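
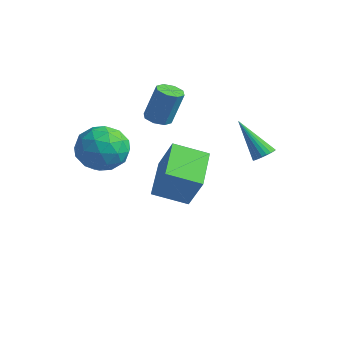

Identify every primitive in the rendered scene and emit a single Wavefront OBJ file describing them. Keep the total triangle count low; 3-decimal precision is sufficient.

v 1.624 1.113 2.358
v 2.022 0.88 2.62
v 0.416 0.807 3.922
v 2.046 1.077 2.677
v 2.006 1.28 2.686
v 1.908 1.457 2.644
v 1.766 1.582 2.559
v 1.603 1.635 2.444
v 1.443 1.609 2.315
v 1.311 1.507 2.193
v 1.227 1.345 2.096
v 1.203 1.148 2.039
v 1.243 0.945 2.03
v 1.341 0.768 2.072
v 1.482 0.643 2.157
v 1.645 0.59 2.272
v 1.805 0.616 2.401
v 1.937 0.718 2.523
v -4.078 -1.991 2.282
v -3.301 -2.123 1.351
v -3.739 -3.857 2.829
v -2.962 -3.989 1.898
v -2.674 -3.263 2.835
v -2.883 -2.11 2.497
v -4.157 -3.87 1.683
v -4.366 -2.717 1.345
v -3.349 -3.284 0.981
v -2.433 -2.909 1.693
v -4.607 -3.071 2.487
v -3.691 -2.696 3.199
v -3.719 -1.893 1.769
v -3.321 -4.087 2.411
v -3.152 -3.66 2.962
v -2.695 -3.738 2.415
v -3.474 -1.886 2.442
v -3.017 -1.963 1.895
v -2.648 -2.633 2.767
v -4.023 -4.017 2.285
v -3.566 -4.094 1.738
v -4.345 -2.242 1.765
v -3.888 -2.32 1.218
v -4.392 -3.347 1.413
v -3.291 -2.653 1.004
v -3.092 -3.75 1.325
v -3.794 -3.68 1.199
v -3.917 -3.002 1
v -2.752 -2.433 1.423
v -2.553 -3.53 1.744
v -2.384 -3.103 2.295
v -2.507 -2.425 2.096
v -2.781 -3.115 1.205
v -4.487 -2.45 2.436
v -4.288 -3.547 2.757
v -4.533 -3.555 2.084
v -4.656 -2.877 1.885
v -3.948 -2.23 2.855
v -3.749 -3.327 3.176
v -3.123 -2.978 3.18
v -3.246 -2.3 2.981
v -4.259 -2.865 2.975
v -3.388 -0.545 -1.483
v -2.515 -0.516 0.102
v -4.714 1.009 -0.782
v -3.842 1.038 0.803
v -2.338 0.622 -2.083
v -1.466 0.651 -0.498
v -3.665 2.176 -1.382
v -2.792 2.205 0.203
v -3.826 0.208 2.602
v -3.221 0.065 2.5
v -2.85 0.448 4.156
v -3.454 0.592 4.258
v -3.317 0.529 2.414
v -2.946 0.913 4.07
v -3.711 0.806 2.438
v -3.34 1.189 4.094
v -4.173 0.732 2.558
v -3.802 1.116 4.214
v -4.43 0.352 2.704
v -4.059 0.735 4.36
v -4.334 -0.113 2.79
v -3.963 0.271 4.446
v -3.94 -0.389 2.766
v -3.569 -0.006 4.422
v -3.478 -0.316 2.646
v -3.107 0.068 4.302
f 2 1 4
f 2 4 3
f 4 1 5
f 4 5 3
f 5 1 6
f 5 6 3
f 6 1 7
f 6 7 3
f 7 1 8
f 7 8 3
f 8 1 9
f 8 9 3
f 9 1 10
f 9 10 3
f 10 1 11
f 10 11 3
f 11 1 12
f 11 12 3
f 12 1 13
f 12 13 3
f 13 1 14
f 13 14 3
f 14 1 15
f 14 15 3
f 15 1 16
f 15 16 3
f 16 1 17
f 16 17 3
f 17 1 18
f 17 18 3
f 18 1 2
f 18 2 3
f 19 56 35
f 56 30 59
f 35 59 24
f 56 59 35
f 19 35 31
f 35 24 36
f 31 36 20
f 35 36 31
f 19 31 40
f 31 20 41
f 40 41 26
f 31 41 40
f 19 40 52
f 40 26 55
f 52 55 29
f 40 55 52
f 19 52 56
f 52 29 60
f 56 60 30
f 52 60 56
f 20 36 47
f 36 24 50
f 47 50 28
f 36 50 47
f 24 59 37
f 59 30 58
f 37 58 23
f 59 58 37
f 30 60 57
f 60 29 53
f 57 53 21
f 60 53 57
f 29 55 54
f 55 26 42
f 54 42 25
f 55 42 54
f 26 41 46
f 41 20 43
f 46 43 27
f 41 43 46
f 22 48 34
f 48 28 49
f 34 49 23
f 48 49 34
f 22 34 32
f 34 23 33
f 32 33 21
f 34 33 32
f 22 32 39
f 32 21 38
f 39 38 25
f 32 38 39
f 22 39 44
f 39 25 45
f 44 45 27
f 39 45 44
f 22 44 48
f 44 27 51
f 48 51 28
f 44 51 48
f 23 49 37
f 49 28 50
f 37 50 24
f 49 50 37
f 21 33 57
f 33 23 58
f 57 58 30
f 33 58 57
f 25 38 54
f 38 21 53
f 54 53 29
f 38 53 54
f 27 45 46
f 45 25 42
f 46 42 26
f 45 42 46
f 28 51 47
f 51 27 43
f 47 43 20
f 51 43 47
f 62 64 61
f 65 62 61
f 61 64 63
f 63 65 61
f 62 68 64
f 66 62 65
f 66 68 62
f 64 68 63
f 67 65 63
f 63 68 67
f 67 66 65
f 68 66 67
f 70 69 73
f 70 73 71
f 71 73 74
f 71 74 72
f 73 69 75
f 73 75 74
f 74 75 76
f 74 76 72
f 75 69 77
f 75 77 76
f 76 77 78
f 76 78 72
f 77 69 79
f 77 79 78
f 78 79 80
f 78 80 72
f 79 69 81
f 79 81 80
f 80 81 82
f 80 82 72
f 81 69 83
f 81 83 82
f 82 83 84
f 82 84 72
f 83 69 85
f 83 85 84
f 84 85 86
f 84 86 72
f 85 69 70
f 85 70 86
f 86 70 71
f 86 71 72



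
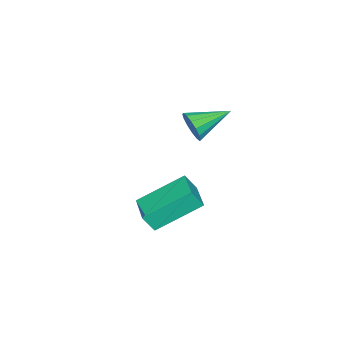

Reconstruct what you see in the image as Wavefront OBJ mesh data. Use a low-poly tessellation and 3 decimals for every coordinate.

v 2.563 -4.968 -4.548
v 1.35 -3.545 -3.39
v 3.678 -4.059 -4.497
v 2.465 -2.636 -3.339
v 2.835 -5.344 -3.801
v 1.622 -3.921 -2.643
v 3.95 -4.435 -3.75
v 2.737 -3.012 -2.592
v 2.67 -3.065 0.981
v 3.039 -2.886 1.56
v 1.45 -2.095 1.459
v 3.136 -2.639 1.306
v 3.108 -2.507 0.964
v 2.962 -2.524 0.627
v 2.738 -2.686 0.385
v 2.496 -2.949 0.302
v 2.3 -3.244 0.402
v 2.203 -3.491 0.656
v 2.232 -3.624 0.998
v 2.377 -3.607 1.335
v 2.601 -3.445 1.577
v 2.844 -3.181 1.66
f 2 4 1
f 5 2 1
f 1 4 3
f 3 5 1
f 2 8 4
f 6 2 5
f 6 8 2
f 4 8 3
f 7 5 3
f 3 8 7
f 7 6 5
f 8 6 7
f 10 9 12
f 10 12 11
f 12 9 13
f 12 13 11
f 13 9 14
f 13 14 11
f 14 9 15
f 14 15 11
f 15 9 16
f 15 16 11
f 16 9 17
f 16 17 11
f 17 9 18
f 17 18 11
f 18 9 19
f 18 19 11
f 19 9 20
f 19 20 11
f 20 9 21
f 20 21 11
f 21 9 22
f 21 22 11
f 22 9 10
f 22 10 11



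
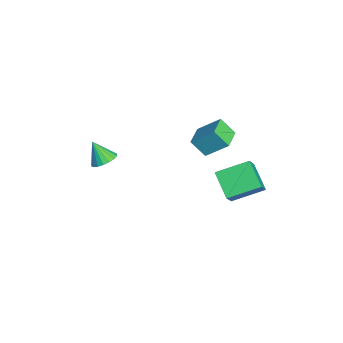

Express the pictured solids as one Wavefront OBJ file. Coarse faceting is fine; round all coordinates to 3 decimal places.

v -3.355 -3.212 -3.868
v -2.923 -2.689 -3.408
v -3.905 -3.828 -2.652
v -3.237 -2.511 -3.46
v -3.575 -2.472 -3.592
v -3.869 -2.579 -3.78
v -4.062 -2.812 -3.984
v -4.114 -3.124 -4.166
v -4.016 -3.453 -4.289
v -3.788 -3.735 -4.328
v -3.473 -3.913 -4.277
v -3.136 -3.952 -4.144
v -2.841 -3.845 -3.957
v -2.649 -3.612 -3.752
v -2.596 -3.3 -3.57
v -2.694 -2.971 -3.447
v 2.369 2.527 -0.323
v 2.218 4.347 0.332
v 3.707 2.979 -1.269
v 3.556 4.799 -0.615
v 3.544 2.101 1.135
v 3.393 3.921 1.789
v 4.882 2.553 0.188
v 4.731 4.373 0.843
v -3.587 2.867 -3.118
v -3.976 2.084 -2.156
v -3.156 4.109 -1.932
v -3.545 3.325 -0.97
v -2.295 2.335 -3.03
v -2.684 1.551 -2.068
v -1.864 3.576 -1.844
v -2.253 2.793 -0.882
f 2 1 4
f 2 4 3
f 4 1 5
f 4 5 3
f 5 1 6
f 5 6 3
f 6 1 7
f 6 7 3
f 7 1 8
f 7 8 3
f 8 1 9
f 8 9 3
f 9 1 10
f 9 10 3
f 10 1 11
f 10 11 3
f 11 1 12
f 11 12 3
f 12 1 13
f 12 13 3
f 13 1 14
f 13 14 3
f 14 1 15
f 14 15 3
f 15 1 16
f 15 16 3
f 16 1 2
f 16 2 3
f 18 20 17
f 21 18 17
f 17 20 19
f 19 21 17
f 18 24 20
f 22 18 21
f 22 24 18
f 20 24 19
f 23 21 19
f 19 24 23
f 23 22 21
f 24 22 23
f 26 28 25
f 29 26 25
f 25 28 27
f 27 29 25
f 26 32 28
f 30 26 29
f 30 32 26
f 28 32 27
f 31 29 27
f 27 32 31
f 31 30 29
f 32 30 31



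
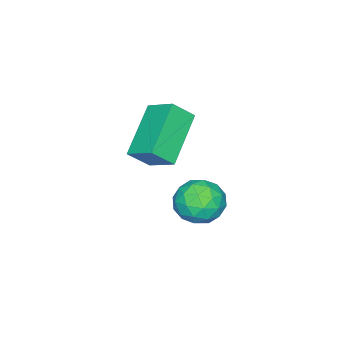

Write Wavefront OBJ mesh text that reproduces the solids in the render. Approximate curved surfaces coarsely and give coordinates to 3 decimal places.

v -2.409 -0.03 -0.083
v -1.73 -0.52 0.165
v -3.29 -1.08 0.255
v -2.611 -1.57 0.503
v -2.837 -0.868 0.97
v -2.292 -0.219 0.761
v -2.728 -1.381 -0.341
v -2.183 -0.732 -0.55
v -1.927 -1.355 0.005
v -1.995 -1.038 0.816
v -3.025 -0.562 -0.396
v -3.093 -0.245 0.415
v -1.992 -0.183 0.012
v -3.028 -1.417 0.408
v -3.161 -1.005 0.683
v -2.762 -1.293 0.829
v -2.322 -0.006 0.362
v -1.924 -0.294 0.508
v -2.574 -0.499 0.981
v -3.096 -1.306 -0.088
v -2.698 -1.594 0.058
v -2.258 -0.307 -0.409
v -1.859 -0.595 -0.263
v -2.446 -1.101 -0.561
v -1.709 -0.961 0.063
v -2.227 -1.579 0.262
v -2.296 -1.467 -0.234
v -1.975 -1.086 -0.357
v -1.749 -0.775 0.54
v -2.267 -1.392 0.738
v -2.399 -0.98 1.013
v -2.079 -0.598 0.89
v -1.865 -1.266 0.446
v -2.753 -0.208 -0.318
v -3.271 -0.825 -0.12
v -2.941 -1.002 -0.47
v -2.621 -0.62 -0.593
v -2.793 -0.021 0.158
v -3.311 -0.639 0.357
v -3.045 -0.514 0.777
v -2.724 -0.133 0.654
v -3.155 -0.334 -0.026
v -3.06 -2.206 3.184
v -2.542 -2.663 3.836
v -2.896 -1.225 3.74
v -2.378 -1.682 4.392
v -1.442 -1.878 2.128
v -0.924 -2.335 2.78
v -1.278 -0.897 2.684
v -0.76 -1.354 3.336
f 1 38 17
f 38 12 41
f 17 41 6
f 38 41 17
f 1 17 13
f 17 6 18
f 13 18 2
f 17 18 13
f 1 13 22
f 13 2 23
f 22 23 8
f 13 23 22
f 1 22 34
f 22 8 37
f 34 37 11
f 22 37 34
f 1 34 38
f 34 11 42
f 38 42 12
f 34 42 38
f 2 18 29
f 18 6 32
f 29 32 10
f 18 32 29
f 6 41 19
f 41 12 40
f 19 40 5
f 41 40 19
f 12 42 39
f 42 11 35
f 39 35 3
f 42 35 39
f 11 37 36
f 37 8 24
f 36 24 7
f 37 24 36
f 8 23 28
f 23 2 25
f 28 25 9
f 23 25 28
f 4 30 16
f 30 10 31
f 16 31 5
f 30 31 16
f 4 16 14
f 16 5 15
f 14 15 3
f 16 15 14
f 4 14 21
f 14 3 20
f 21 20 7
f 14 20 21
f 4 21 26
f 21 7 27
f 26 27 9
f 21 27 26
f 4 26 30
f 26 9 33
f 30 33 10
f 26 33 30
f 5 31 19
f 31 10 32
f 19 32 6
f 31 32 19
f 3 15 39
f 15 5 40
f 39 40 12
f 15 40 39
f 7 20 36
f 20 3 35
f 36 35 11
f 20 35 36
f 9 27 28
f 27 7 24
f 28 24 8
f 27 24 28
f 10 33 29
f 33 9 25
f 29 25 2
f 33 25 29
f 44 46 43
f 47 44 43
f 43 46 45
f 45 47 43
f 44 50 46
f 48 44 47
f 48 50 44
f 46 50 45
f 49 47 45
f 45 50 49
f 49 48 47
f 50 48 49



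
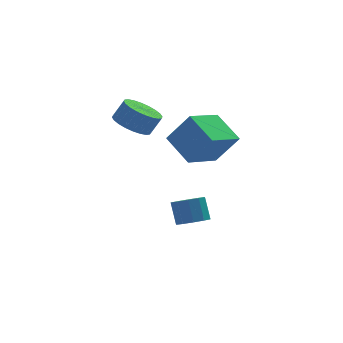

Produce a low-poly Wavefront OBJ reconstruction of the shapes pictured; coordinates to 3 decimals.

v -1.725 -1.977 1.44
v -2.393 -0.415 2.29
v -0.083 -0.859 0.673
v -0.75 0.704 1.524
v -0.69 -2.404 3.036
v -1.357 -0.841 3.887
v 0.953 -1.285 2.27
v 0.285 0.277 3.12
v -1.157 -0.78 -3.557
v -0.516 -0.255 -3.855
v -0.603 0.484 -2.741
v -1.243 -0.04 -2.443
v -0.992 -0.054 -4.026
v -1.078 0.686 -2.912
v -1.53 -0.13 -4.018
v -1.617 0.61 -2.904
v -1.926 -0.454 -3.833
v -2.012 0.286 -2.719
v -2.028 -0.902 -3.543
v -2.115 -0.163 -2.429
v -1.797 -1.304 -3.259
v -1.884 -0.565 -2.145
v -1.322 -1.506 -3.088
v -1.408 -0.766 -1.974
v -0.783 -1.43 -3.096
v -0.87 -0.69 -1.982
v -0.388 -1.106 -3.281
v -0.474 -0.366 -2.167
v -0.285 -0.657 -3.571
v -0.372 0.082 -2.457
v -3.71 1.215 2.461
v -2.827 1.404 1.906
v -2.227 1.474 2.884
v -3.11 1.285 3.439
v -2.969 1.788 1.965
v -2.369 1.858 2.944
v -3.223 2.085 2.1
v -2.623 2.155 3.079
v -3.552 2.249 2.29
v -2.952 2.319 3.269
v -3.905 2.256 2.506
v -3.305 2.326 3.484
v -4.228 2.105 2.715
v -3.628 2.174 3.693
v -4.472 1.817 2.885
v -3.872 1.887 3.864
v -4.6 1.439 2.991
v -4 1.508 3.969
v -4.593 1.026 3.016
v -3.993 1.096 3.994
v -4.451 0.642 2.956
v -3.851 0.712 3.935
v -4.197 0.345 2.821
v -3.597 0.415 3.8
v -3.868 0.181 2.631
v -3.268 0.251 3.61
v -3.515 0.174 2.416
v -2.915 0.244 3.394
v -3.192 0.326 2.207
v -2.592 0.395 3.185
v -2.948 0.613 2.036
v -2.348 0.683 3.015
v -2.82 0.992 1.931
v -2.22 1.061 2.909
f 2 4 1
f 5 2 1
f 1 4 3
f 3 5 1
f 2 8 4
f 6 2 5
f 6 8 2
f 4 8 3
f 7 5 3
f 3 8 7
f 7 6 5
f 8 6 7
f 10 9 13
f 10 13 11
f 11 13 14
f 11 14 12
f 13 9 15
f 13 15 14
f 14 15 16
f 14 16 12
f 15 9 17
f 15 17 16
f 16 17 18
f 16 18 12
f 17 9 19
f 17 19 18
f 18 19 20
f 18 20 12
f 19 9 21
f 19 21 20
f 20 21 22
f 20 22 12
f 21 9 23
f 21 23 22
f 22 23 24
f 22 24 12
f 23 9 25
f 23 25 24
f 24 25 26
f 24 26 12
f 25 9 27
f 25 27 26
f 26 27 28
f 26 28 12
f 27 9 29
f 27 29 28
f 28 29 30
f 28 30 12
f 29 9 10
f 29 10 30
f 30 10 11
f 30 11 12
f 32 31 35
f 32 35 33
f 33 35 36
f 33 36 34
f 35 31 37
f 35 37 36
f 36 37 38
f 36 38 34
f 37 31 39
f 37 39 38
f 38 39 40
f 38 40 34
f 39 31 41
f 39 41 40
f 40 41 42
f 40 42 34
f 41 31 43
f 41 43 42
f 42 43 44
f 42 44 34
f 43 31 45
f 43 45 44
f 44 45 46
f 44 46 34
f 45 31 47
f 45 47 46
f 46 47 48
f 46 48 34
f 47 31 49
f 47 49 48
f 48 49 50
f 48 50 34
f 49 31 51
f 49 51 50
f 50 51 52
f 50 52 34
f 51 31 53
f 51 53 52
f 52 53 54
f 52 54 34
f 53 31 55
f 53 55 54
f 54 55 56
f 54 56 34
f 55 31 57
f 55 57 56
f 56 57 58
f 56 58 34
f 57 31 59
f 57 59 58
f 58 59 60
f 58 60 34
f 59 31 61
f 59 61 60
f 60 61 62
f 60 62 34
f 61 31 63
f 61 63 62
f 62 63 64
f 62 64 34
f 63 31 32
f 63 32 64
f 64 32 33
f 64 33 34



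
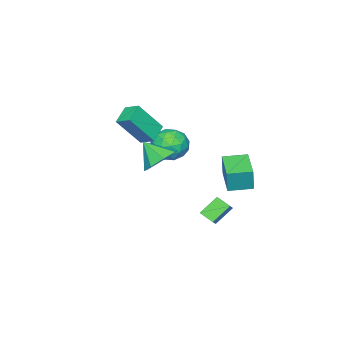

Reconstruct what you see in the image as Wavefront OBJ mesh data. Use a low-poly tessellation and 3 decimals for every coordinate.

v -1.966 -2.157 -0.121
v -1.503 -2.715 0.766
v -3.577 -3.025 0.174
v -3.114 -3.583 1.061
v -3.303 -2.455 1.129
v -2.307 -1.918 0.947
v -2.773 -3.822 -0.007
v -1.777 -3.285 -0.189
v -2.002 -3.744 0.837
v -2.329 -2.899 1.539
v -2.751 -2.841 -0.599
v -3.078 -1.996 0.103
v -1.593 -2.359 0.297
v -3.487 -3.381 0.643
v -3.598 -2.717 0.683
v -3.326 -3.045 1.205
v -2.065 -1.891 0.403
v -1.793 -2.219 0.924
v -2.851 -2.066 1.137
v -3.287 -3.521 0.016
v -3.015 -3.849 0.537
v -1.754 -2.695 -0.265
v -1.482 -3.023 0.257
v -2.229 -3.674 -0.197
v -1.614 -3.292 0.86
v -2.561 -3.803 1.033
v -2.361 -3.943 0.406
v -1.775 -3.628 0.299
v -1.806 -2.796 1.273
v -2.754 -3.306 1.446
v -2.864 -2.643 1.486
v -2.279 -2.327 1.378
v -2.1 -3.4 1.314
v -2.326 -2.434 -0.506
v -3.274 -2.944 -0.333
v -2.801 -3.413 -0.438
v -2.216 -3.097 -0.546
v -2.519 -1.937 -0.093
v -3.466 -2.448 0.08
v -3.305 -2.112 0.641
v -2.719 -1.797 0.534
v -2.98 -2.34 -0.374
v 2.895 0.578 2.972
v 3.967 0.728 3.105
v 2.925 -0.538 3.988
v 3.512 1.192 3.628
v 2.696 1.297 3.766
v 1.997 0.98 3.439
v 1.824 0.428 2.838
v 2.279 -0.036 2.315
v 3.095 -0.141 2.177
v 3.794 0.176 2.504
v -4.89 0.737 -1.494
v -4.668 0.813 -0.043
v -3.526 1.988 -1.767
v -3.305 2.064 -0.316
v -3.935 -0.324 -1.584
v -3.714 -0.248 -0.133
v -2.572 0.927 -1.857
v -2.35 1.003 -0.406
v -2.651 1.232 -3.136
v -2.649 0.394 -2.733
v -1.927 1.539 -2.502
v -1.925 0.7 -2.099
v -1.675 0.8 -4.041
v -1.673 -0.039 -3.638
v -0.951 1.106 -3.407
v -0.949 0.268 -3.004
v -0.651 -2.822 2.622
v -0.641 -1.929 3.047
v 0.442 -2.59 2.108
v 0.452 -1.696 2.533
v 0.348 -3.664 4.367
v 0.358 -2.77 4.792
v 1.441 -3.431 3.853
v 1.451 -2.538 4.278
f 1 38 17
f 38 12 41
f 17 41 6
f 38 41 17
f 1 17 13
f 17 6 18
f 13 18 2
f 17 18 13
f 1 13 22
f 13 2 23
f 22 23 8
f 13 23 22
f 1 22 34
f 22 8 37
f 34 37 11
f 22 37 34
f 1 34 38
f 34 11 42
f 38 42 12
f 34 42 38
f 2 18 29
f 18 6 32
f 29 32 10
f 18 32 29
f 6 41 19
f 41 12 40
f 19 40 5
f 41 40 19
f 12 42 39
f 42 11 35
f 39 35 3
f 42 35 39
f 11 37 36
f 37 8 24
f 36 24 7
f 37 24 36
f 8 23 28
f 23 2 25
f 28 25 9
f 23 25 28
f 4 30 16
f 30 10 31
f 16 31 5
f 30 31 16
f 4 16 14
f 16 5 15
f 14 15 3
f 16 15 14
f 4 14 21
f 14 3 20
f 21 20 7
f 14 20 21
f 4 21 26
f 21 7 27
f 26 27 9
f 21 27 26
f 4 26 30
f 26 9 33
f 30 33 10
f 26 33 30
f 5 31 19
f 31 10 32
f 19 32 6
f 31 32 19
f 3 15 39
f 15 5 40
f 39 40 12
f 15 40 39
f 7 20 36
f 20 3 35
f 36 35 11
f 20 35 36
f 9 27 28
f 27 7 24
f 28 24 8
f 27 24 28
f 10 33 29
f 33 9 25
f 29 25 2
f 33 25 29
f 44 43 46
f 44 46 45
f 46 43 47
f 46 47 45
f 47 43 48
f 47 48 45
f 48 43 49
f 48 49 45
f 49 43 50
f 49 50 45
f 50 43 51
f 50 51 45
f 51 43 52
f 51 52 45
f 52 43 44
f 52 44 45
f 54 56 53
f 57 54 53
f 53 56 55
f 55 57 53
f 54 60 56
f 58 54 57
f 58 60 54
f 56 60 55
f 59 57 55
f 55 60 59
f 59 58 57
f 60 58 59
f 62 64 61
f 65 62 61
f 61 64 63
f 63 65 61
f 62 68 64
f 66 62 65
f 66 68 62
f 64 68 63
f 67 65 63
f 63 68 67
f 67 66 65
f 68 66 67
f 70 72 69
f 73 70 69
f 69 72 71
f 71 73 69
f 70 76 72
f 74 70 73
f 74 76 70
f 72 76 71
f 75 73 71
f 71 76 75
f 75 74 73
f 76 74 75



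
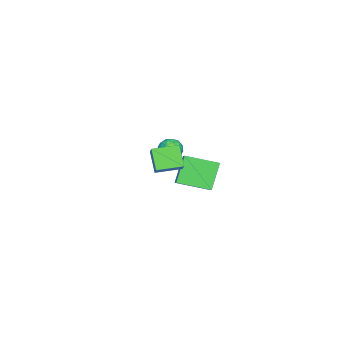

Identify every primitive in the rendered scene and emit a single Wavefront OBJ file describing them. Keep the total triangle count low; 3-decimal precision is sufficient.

v -3.093 2.904 0.688
v -2.625 2.795 1.287
v -3.075 1.685 0.453
v -2.607 1.576 1.052
v -3.337 1.785 1.168
v -3.347 2.538 1.313
v -2.353 1.942 0.427
v -2.363 2.695 0.572
v -2.167 2.201 1.125
v -2.775 2.104 1.583
v -2.925 2.376 0.157
v -3.533 2.279 0.615
v -2.86 2.957 1.008
v -2.84 1.523 0.732
v -3.268 1.646 0.8
v -2.993 1.582 1.152
v -3.285 2.806 1.024
v -3.01 2.742 1.376
v -3.428 2.148 1.306
v -2.69 1.738 0.364
v -2.415 1.674 0.716
v -2.707 2.898 0.588
v -2.432 2.834 0.94
v -2.272 2.332 0.434
v -2.316 2.543 1.265
v -2.306 1.827 1.127
v -2.156 2.042 0.759
v -2.163 2.484 0.845
v -2.674 2.486 1.534
v -2.663 1.77 1.396
v -3.092 1.892 1.464
v -3.098 2.335 1.55
v -2.405 2.137 1.439
v -3.037 2.71 0.344
v -3.026 1.994 0.206
v -2.602 2.145 0.19
v -2.608 2.588 0.276
v -3.394 2.653 0.613
v -3.384 1.937 0.475
v -3.537 1.996 0.895
v -3.544 2.438 0.981
v -3.295 2.343 0.301
v 3.039 3.415 2.805
v 2.277 2.882 3.865
v 2.324 4.703 2.938
v 1.561 4.171 3.998
v 3.859 3.789 3.582
v 3.096 3.257 4.642
v 3.143 5.078 3.715
v 2.381 4.545 4.775
v -4.831 2.309 -0.905
v -3.728 2.787 -0.112
v -5.313 4.239 -1.398
v -4.211 4.717 -0.605
v -3.669 2.203 -2.455
v -2.567 2.681 -1.662
v -4.152 4.133 -2.948
v -3.049 4.611 -2.155
f 1 38 17
f 38 12 41
f 17 41 6
f 38 41 17
f 1 17 13
f 17 6 18
f 13 18 2
f 17 18 13
f 1 13 22
f 13 2 23
f 22 23 8
f 13 23 22
f 1 22 34
f 22 8 37
f 34 37 11
f 22 37 34
f 1 34 38
f 34 11 42
f 38 42 12
f 34 42 38
f 2 18 29
f 18 6 32
f 29 32 10
f 18 32 29
f 6 41 19
f 41 12 40
f 19 40 5
f 41 40 19
f 12 42 39
f 42 11 35
f 39 35 3
f 42 35 39
f 11 37 36
f 37 8 24
f 36 24 7
f 37 24 36
f 8 23 28
f 23 2 25
f 28 25 9
f 23 25 28
f 4 30 16
f 30 10 31
f 16 31 5
f 30 31 16
f 4 16 14
f 16 5 15
f 14 15 3
f 16 15 14
f 4 14 21
f 14 3 20
f 21 20 7
f 14 20 21
f 4 21 26
f 21 7 27
f 26 27 9
f 21 27 26
f 4 26 30
f 26 9 33
f 30 33 10
f 26 33 30
f 5 31 19
f 31 10 32
f 19 32 6
f 31 32 19
f 3 15 39
f 15 5 40
f 39 40 12
f 15 40 39
f 7 20 36
f 20 3 35
f 36 35 11
f 20 35 36
f 9 27 28
f 27 7 24
f 28 24 8
f 27 24 28
f 10 33 29
f 33 9 25
f 29 25 2
f 33 25 29
f 44 46 43
f 47 44 43
f 43 46 45
f 45 47 43
f 44 50 46
f 48 44 47
f 48 50 44
f 46 50 45
f 49 47 45
f 45 50 49
f 49 48 47
f 50 48 49
f 52 54 51
f 55 52 51
f 51 54 53
f 53 55 51
f 52 58 54
f 56 52 55
f 56 58 52
f 54 58 53
f 57 55 53
f 53 58 57
f 57 56 55
f 58 56 57



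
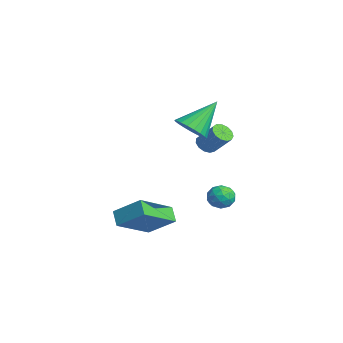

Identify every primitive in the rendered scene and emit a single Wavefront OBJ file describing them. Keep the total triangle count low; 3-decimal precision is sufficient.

v 3.383 -3.524 -3.488
v 4.17 -2.546 -2.596
v 2.535 -1.925 -4.493
v 3.323 -0.947 -3.602
v 4.017 -3.533 -4.038
v 4.805 -2.555 -3.147
v 3.17 -1.934 -5.044
v 3.957 -0.956 -4.152
v 3.221 1.143 -3.369
v 3.615 1.661 -3.247
v 3.905 0.499 -2.853
v 4.299 1.017 -2.731
v 3.71 0.972 -2.431
v 3.288 1.37 -2.75
v 4.232 0.79 -3.35
v 3.81 1.188 -3.669
v 4.241 1.443 -3.235
v 3.918 1.555 -2.667
v 3.602 0.605 -3.433
v 3.279 0.717 -2.865
v 3.358 1.459 -3.353
v 4.162 0.701 -2.747
v 3.816 0.675 -2.571
v 4.048 0.979 -2.499
v 3.165 1.287 -3.062
v 3.397 1.592 -2.99
v 3.453 1.186 -2.51
v 4.123 0.568 -3.11
v 4.355 0.873 -3.038
v 3.472 1.181 -3.601
v 3.704 1.485 -3.529
v 4.067 0.974 -3.59
v 3.958 1.635 -3.274
v 4.36 1.256 -2.971
v 4.32 1.123 -3.335
v 4.072 1.357 -3.522
v 3.768 1.7 -2.941
v 4.17 1.322 -2.637
v 3.824 1.295 -2.461
v 3.575 1.529 -2.649
v 4.136 1.572 -2.933
v 3.35 0.838 -3.463
v 3.752 0.46 -3.159
v 3.945 0.631 -3.451
v 3.696 0.865 -3.639
v 3.16 0.904 -3.129
v 3.562 0.525 -2.826
v 3.448 0.803 -2.578
v 3.2 1.037 -2.765
v 3.384 0.588 -3.167
v -0.65 1.037 -0.792
v 0.218 1.222 -0.722
v -1.05 2.383 0.632
v 0.109 1.462 -0.981
v -0.132 1.63 -1.207
v -0.462 1.694 -1.361
v -0.825 1.645 -1.417
v -1.157 1.491 -1.364
v -1.402 1.258 -1.213
v -1.516 0.987 -0.989
v -1.481 0.724 -0.73
v -1.302 0.516 -0.482
v -1.01 0.397 -0.288
v -0.656 0.389 -0.181
v -0.301 0.493 -0.179
v -0.006 0.691 -0.283
v 0.178 0.949 -0.475
v -1.981 2.162 -2.36
v -1.718 2.485 -2.748
v -0.956 3.042 -1.769
v -1.219 2.718 -1.38
v -1.972 2.654 -2.647
v -1.21 3.211 -1.667
v -2.229 2.666 -2.454
v -1.467 3.223 -1.475
v -2.407 2.518 -2.231
v -1.645 3.075 -1.252
v -2.45 2.257 -2.049
v -1.688 2.814 -1.07
v -2.344 1.966 -1.966
v -1.582 2.522 -0.987
v -2.123 1.736 -2.008
v -1.361 2.293 -1.028
v -1.857 1.642 -2.161
v -1.095 2.199 -1.182
v -1.63 1.713 -2.377
v -0.868 2.269 -1.398
v -1.515 1.926 -2.588
v -0.753 2.483 -1.609
v -1.548 2.214 -2.726
v -0.786 2.771 -1.747
f 2 4 1
f 5 2 1
f 1 4 3
f 3 5 1
f 2 8 4
f 6 2 5
f 6 8 2
f 4 8 3
f 7 5 3
f 3 8 7
f 7 6 5
f 8 6 7
f 9 46 25
f 46 20 49
f 25 49 14
f 46 49 25
f 9 25 21
f 25 14 26
f 21 26 10
f 25 26 21
f 9 21 30
f 21 10 31
f 30 31 16
f 21 31 30
f 9 30 42
f 30 16 45
f 42 45 19
f 30 45 42
f 9 42 46
f 42 19 50
f 46 50 20
f 42 50 46
f 10 26 37
f 26 14 40
f 37 40 18
f 26 40 37
f 14 49 27
f 49 20 48
f 27 48 13
f 49 48 27
f 20 50 47
f 50 19 43
f 47 43 11
f 50 43 47
f 19 45 44
f 45 16 32
f 44 32 15
f 45 32 44
f 16 31 36
f 31 10 33
f 36 33 17
f 31 33 36
f 12 38 24
f 38 18 39
f 24 39 13
f 38 39 24
f 12 24 22
f 24 13 23
f 22 23 11
f 24 23 22
f 12 22 29
f 22 11 28
f 29 28 15
f 22 28 29
f 12 29 34
f 29 15 35
f 34 35 17
f 29 35 34
f 12 34 38
f 34 17 41
f 38 41 18
f 34 41 38
f 13 39 27
f 39 18 40
f 27 40 14
f 39 40 27
f 11 23 47
f 23 13 48
f 47 48 20
f 23 48 47
f 15 28 44
f 28 11 43
f 44 43 19
f 28 43 44
f 17 35 36
f 35 15 32
f 36 32 16
f 35 32 36
f 18 41 37
f 41 17 33
f 37 33 10
f 41 33 37
f 52 51 54
f 52 54 53
f 54 51 55
f 54 55 53
f 55 51 56
f 55 56 53
f 56 51 57
f 56 57 53
f 57 51 58
f 57 58 53
f 58 51 59
f 58 59 53
f 59 51 60
f 59 60 53
f 60 51 61
f 60 61 53
f 61 51 62
f 61 62 53
f 62 51 63
f 62 63 53
f 63 51 64
f 63 64 53
f 64 51 65
f 64 65 53
f 65 51 66
f 65 66 53
f 66 51 67
f 66 67 53
f 67 51 52
f 67 52 53
f 69 68 72
f 69 72 70
f 70 72 73
f 70 73 71
f 72 68 74
f 72 74 73
f 73 74 75
f 73 75 71
f 74 68 76
f 74 76 75
f 75 76 77
f 75 77 71
f 76 68 78
f 76 78 77
f 77 78 79
f 77 79 71
f 78 68 80
f 78 80 79
f 79 80 81
f 79 81 71
f 80 68 82
f 80 82 81
f 81 82 83
f 81 83 71
f 82 68 84
f 82 84 83
f 83 84 85
f 83 85 71
f 84 68 86
f 84 86 85
f 85 86 87
f 85 87 71
f 86 68 88
f 86 88 87
f 87 88 89
f 87 89 71
f 88 68 90
f 88 90 89
f 89 90 91
f 89 91 71
f 90 68 69
f 90 69 91
f 91 69 70
f 91 70 71



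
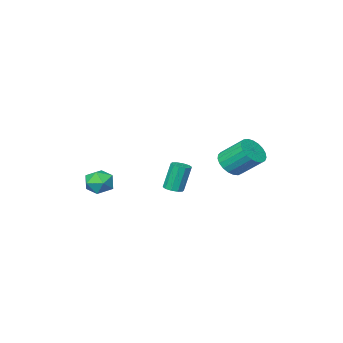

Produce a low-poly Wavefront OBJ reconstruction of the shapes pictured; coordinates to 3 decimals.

v -3.187 1.814 3.198
v -2.576 2.411 2.884
v -3.163 3.623 4.048
v -3.773 3.026 4.362
v -2.874 2.48 2.662
v -3.461 3.692 3.826
v -3.227 2.434 2.533
v -3.814 3.646 3.697
v -3.572 2.28 2.518
v -4.159 3.492 3.682
v -3.851 2.046 2.621
v -4.438 3.258 3.785
v -4.015 1.772 2.824
v -4.602 2.984 3.988
v -4.036 1.505 3.092
v -4.623 2.717 4.256
v -3.91 1.292 3.377
v -4.497 2.504 4.542
v -3.659 1.168 3.632
v -4.245 2.38 4.796
v -3.326 1.157 3.812
v -3.912 2.369 4.976
v -2.969 1.259 3.885
v -3.556 2.471 5.05
v -2.65 1.457 3.84
v -3.236 2.669 5.004
v -2.423 1.717 3.684
v -3.01 2.929 4.848
v -2.329 1.994 3.443
v -2.916 3.206 4.607
v -2.383 2.239 3.161
v -2.97 3.451 4.325
v 3.495 -0.154 2.665
v 4.066 -0.849 2.574
v 2.374 -1.031 2.326
v 2.945 -1.726 2.235
v 2.787 -1.374 3.053
v 3.48 -0.833 3.263
v 2.96 -1.047 1.637
v 3.653 -0.506 1.847
v 3.735 -1.401 1.939
v 3.629 -1.603 2.814
v 2.811 -0.277 2.086
v 2.705 -0.479 2.961
v 0.363 1.624 2.135
v 0.773 1.997 2.217
v 0.347 2.108 3.828
v -0.063 1.736 3.745
v 0.487 2.17 2.129
v 0.06 2.282 3.74
v 0.153 2.135 2.044
v -0.273 2.247 3.654
v -0.1 1.905 1.993
v -0.526 2.017 3.603
v -0.176 1.567 1.996
v -0.603 1.679 3.607
v -0.047 1.252 2.052
v -0.473 1.363 3.663
v 0.24 1.078 2.14
v -0.187 1.19 3.751
v 0.573 1.113 2.226
v 0.147 1.225 3.836
v 0.826 1.343 2.277
v 0.4 1.455 3.887
v 0.903 1.681 2.273
v 0.476 1.793 3.884
f 2 1 5
f 2 5 3
f 3 5 6
f 3 6 4
f 5 1 7
f 5 7 6
f 6 7 8
f 6 8 4
f 7 1 9
f 7 9 8
f 8 9 10
f 8 10 4
f 9 1 11
f 9 11 10
f 10 11 12
f 10 12 4
f 11 1 13
f 11 13 12
f 12 13 14
f 12 14 4
f 13 1 15
f 13 15 14
f 14 15 16
f 14 16 4
f 15 1 17
f 15 17 16
f 16 17 18
f 16 18 4
f 17 1 19
f 17 19 18
f 18 19 20
f 18 20 4
f 19 1 21
f 19 21 20
f 20 21 22
f 20 22 4
f 21 1 23
f 21 23 22
f 22 23 24
f 22 24 4
f 23 1 25
f 23 25 24
f 24 25 26
f 24 26 4
f 25 1 27
f 25 27 26
f 26 27 28
f 26 28 4
f 27 1 29
f 27 29 28
f 28 29 30
f 28 30 4
f 29 1 31
f 29 31 30
f 30 31 32
f 30 32 4
f 31 1 2
f 31 2 32
f 32 2 3
f 32 3 4
f 33 44 38
f 33 38 34
f 33 34 40
f 33 40 43
f 33 43 44
f 34 38 42
f 38 44 37
f 44 43 35
f 43 40 39
f 40 34 41
f 36 42 37
f 36 37 35
f 36 35 39
f 36 39 41
f 36 41 42
f 37 42 38
f 35 37 44
f 39 35 43
f 41 39 40
f 42 41 34
f 46 45 49
f 46 49 47
f 47 49 50
f 47 50 48
f 49 45 51
f 49 51 50
f 50 51 52
f 50 52 48
f 51 45 53
f 51 53 52
f 52 53 54
f 52 54 48
f 53 45 55
f 53 55 54
f 54 55 56
f 54 56 48
f 55 45 57
f 55 57 56
f 56 57 58
f 56 58 48
f 57 45 59
f 57 59 58
f 58 59 60
f 58 60 48
f 59 45 61
f 59 61 60
f 60 61 62
f 60 62 48
f 61 45 63
f 61 63 62
f 62 63 64
f 62 64 48
f 63 45 65
f 63 65 64
f 64 65 66
f 64 66 48
f 65 45 46
f 65 46 66
f 66 46 47
f 66 47 48



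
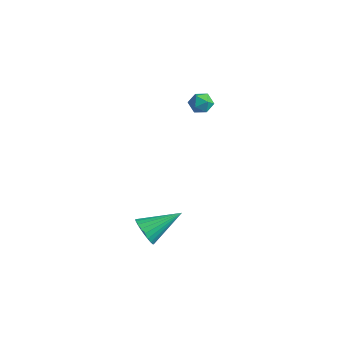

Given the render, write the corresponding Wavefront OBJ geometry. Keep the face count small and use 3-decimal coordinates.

v -2.381 4.362 1.063
v -1.735 4.233 1.129
v -2.605 3.327 1.231
v -1.959 3.198 1.297
v -2.274 3.553 1.758
v -2.136 4.193 1.655
v -2.204 3.367 0.705
v -2.066 4.007 0.602
v -1.625 3.618 0.908
v -1.669 3.733 1.559
v -2.671 3.827 0.801
v -2.715 3.942 1.452
v 1.007 -2.892 -2.363
v 1.564 -2.855 -2.922
v 1.773 -1.308 -1.497
v 1.342 -2.68 -3.046
v 1.07 -2.537 -3.066
v 0.788 -2.449 -2.979
v 0.539 -2.427 -2.798
v 0.362 -2.477 -2.551
v 0.283 -2.589 -2.275
v 0.314 -2.748 -2.012
v 0.451 -2.928 -1.803
v 0.672 -3.103 -1.679
v 0.945 -3.246 -1.659
v 1.227 -3.335 -1.747
v 1.475 -3.356 -1.928
v 1.653 -3.306 -2.175
v 1.732 -3.194 -2.451
v 1.701 -3.035 -2.713
f 1 12 6
f 1 6 2
f 1 2 8
f 1 8 11
f 1 11 12
f 2 6 10
f 6 12 5
f 12 11 3
f 11 8 7
f 8 2 9
f 4 10 5
f 4 5 3
f 4 3 7
f 4 7 9
f 4 9 10
f 5 10 6
f 3 5 12
f 7 3 11
f 9 7 8
f 10 9 2
f 14 13 16
f 14 16 15
f 16 13 17
f 16 17 15
f 17 13 18
f 17 18 15
f 18 13 19
f 18 19 15
f 19 13 20
f 19 20 15
f 20 13 21
f 20 21 15
f 21 13 22
f 21 22 15
f 22 13 23
f 22 23 15
f 23 13 24
f 23 24 15
f 24 13 25
f 24 25 15
f 25 13 26
f 25 26 15
f 26 13 27
f 26 27 15
f 27 13 28
f 27 28 15
f 28 13 29
f 28 29 15
f 29 13 30
f 29 30 15
f 30 13 14
f 30 14 15



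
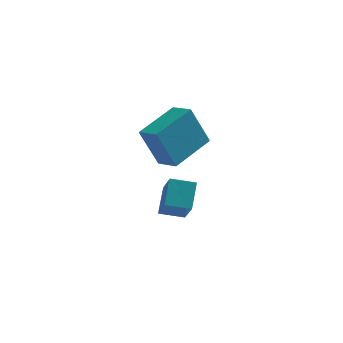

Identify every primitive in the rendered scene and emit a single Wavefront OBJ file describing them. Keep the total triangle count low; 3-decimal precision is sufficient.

v 2.263 0.921 0.617
v 2.333 1.791 1.425
v 1.906 1.935 -0.444
v 1.975 2.805 0.365
v 3.185 1.035 0.415
v 3.254 1.905 1.224
v 2.827 2.049 -0.645
v 2.897 2.919 0.163
v 2.751 0.165 2.982
v 2.119 0.015 4.521
v 2.086 0.716 2.763
v 1.455 0.565 4.302
v 3.725 1.555 3.518
v 3.094 1.404 5.057
v 3.061 2.105 3.299
v 2.429 1.955 4.838
f 2 4 1
f 5 2 1
f 1 4 3
f 3 5 1
f 2 8 4
f 6 2 5
f 6 8 2
f 4 8 3
f 7 5 3
f 3 8 7
f 7 6 5
f 8 6 7
f 10 12 9
f 13 10 9
f 9 12 11
f 11 13 9
f 10 16 12
f 14 10 13
f 14 16 10
f 12 16 11
f 15 13 11
f 11 16 15
f 15 14 13
f 16 14 15



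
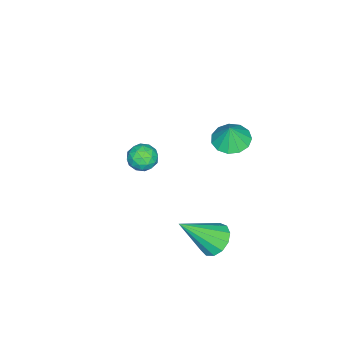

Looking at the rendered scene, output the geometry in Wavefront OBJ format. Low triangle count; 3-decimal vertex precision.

v 2.504 3.617 -1.393
v 3.152 3.527 -1.87
v 3.436 2.463 0.093
v 3.226 3.903 -1.623
v 3.07 4.189 -1.304
v 2.735 4.294 -1.012
v 2.326 4.183 -0.842
v 1.974 3.893 -0.846
v 1.79 3.515 -1.024
v 1.833 3.17 -1.319
v 2.088 2.966 -1.638
v 2.476 2.97 -1.879
v 2.873 3.178 -1.965
v -2.299 -1.309 -2.832
v -1.586 -1.471 -2.919
v -2.354 -2.049 -1.901
v -1.641 -2.211 -1.988
v -1.841 -1.541 -1.758
v -1.807 -1.083 -2.334
v -2.133 -2.437 -2.486
v -2.099 -1.979 -3.062
v -1.483 -2.168 -2.705
v -1.303 -1.614 -2.255
v -2.637 -1.906 -2.565
v -2.457 -1.352 -2.115
v -1.938 -1.325 -2.958
v -2.002 -2.195 -1.862
v -2.12 -1.801 -1.727
v -1.701 -1.896 -1.778
v -2.068 -1.097 -2.613
v -1.649 -1.192 -2.664
v -1.799 -1.234 -1.982
v -2.291 -2.328 -2.156
v -1.872 -2.423 -2.207
v -2.239 -1.624 -3.042
v -1.82 -1.719 -3.093
v -2.141 -2.286 -2.838
v -1.458 -1.83 -2.883
v -1.491 -2.265 -2.335
v -1.78 -2.397 -2.628
v -1.76 -2.128 -2.967
v -1.353 -1.504 -2.618
v -1.385 -1.939 -2.071
v -1.502 -1.545 -1.936
v -1.482 -1.277 -2.274
v -1.292 -1.914 -2.492
v -2.555 -1.581 -2.749
v -2.587 -2.016 -2.202
v -2.458 -2.243 -2.546
v -2.438 -1.975 -2.884
v -2.449 -1.255 -2.485
v -2.482 -1.69 -1.937
v -2.18 -1.392 -1.853
v -2.16 -1.123 -2.192
v -2.648 -1.606 -2.328
v -0.07 3.133 2.742
v 0.471 3.727 2.578
v 0.19 3.167 3.718
v 0.073 3.938 2.677
v -0.371 3.894 2.797
v -0.72 3.609 2.899
v -0.862 3.172 2.952
v -0.753 2.723 2.938
v -0.427 2.405 2.862
v 0.012 2.318 2.748
v 0.425 2.489 2.632
v 0.681 2.866 2.551
v 0.698 3.327 2.531
f 2 1 4
f 2 4 3
f 4 1 5
f 4 5 3
f 5 1 6
f 5 6 3
f 6 1 7
f 6 7 3
f 7 1 8
f 7 8 3
f 8 1 9
f 8 9 3
f 9 1 10
f 9 10 3
f 10 1 11
f 10 11 3
f 11 1 12
f 11 12 3
f 12 1 13
f 12 13 3
f 13 1 2
f 13 2 3
f 14 51 30
f 51 25 54
f 30 54 19
f 51 54 30
f 14 30 26
f 30 19 31
f 26 31 15
f 30 31 26
f 14 26 35
f 26 15 36
f 35 36 21
f 26 36 35
f 14 35 47
f 35 21 50
f 47 50 24
f 35 50 47
f 14 47 51
f 47 24 55
f 51 55 25
f 47 55 51
f 15 31 42
f 31 19 45
f 42 45 23
f 31 45 42
f 19 54 32
f 54 25 53
f 32 53 18
f 54 53 32
f 25 55 52
f 55 24 48
f 52 48 16
f 55 48 52
f 24 50 49
f 50 21 37
f 49 37 20
f 50 37 49
f 21 36 41
f 36 15 38
f 41 38 22
f 36 38 41
f 17 43 29
f 43 23 44
f 29 44 18
f 43 44 29
f 17 29 27
f 29 18 28
f 27 28 16
f 29 28 27
f 17 27 34
f 27 16 33
f 34 33 20
f 27 33 34
f 17 34 39
f 34 20 40
f 39 40 22
f 34 40 39
f 17 39 43
f 39 22 46
f 43 46 23
f 39 46 43
f 18 44 32
f 44 23 45
f 32 45 19
f 44 45 32
f 16 28 52
f 28 18 53
f 52 53 25
f 28 53 52
f 20 33 49
f 33 16 48
f 49 48 24
f 33 48 49
f 22 40 41
f 40 20 37
f 41 37 21
f 40 37 41
f 23 46 42
f 46 22 38
f 42 38 15
f 46 38 42
f 57 56 59
f 57 59 58
f 59 56 60
f 59 60 58
f 60 56 61
f 60 61 58
f 61 56 62
f 61 62 58
f 62 56 63
f 62 63 58
f 63 56 64
f 63 64 58
f 64 56 65
f 64 65 58
f 65 56 66
f 65 66 58
f 66 56 67
f 66 67 58
f 67 56 68
f 67 68 58
f 68 56 57
f 68 57 58



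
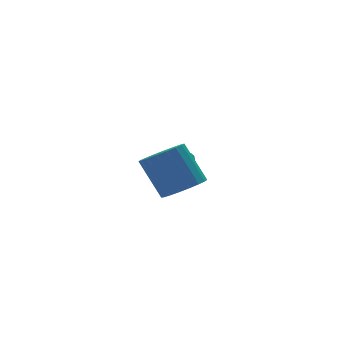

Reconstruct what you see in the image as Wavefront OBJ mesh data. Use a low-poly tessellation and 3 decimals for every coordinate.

v 1.607 1.197 -2.668
v 2.103 0.969 -2.602
v 2.509 2.074 -1.827
v 2.013 2.303 -1.892
v 2.1 1.185 -2.909
v 2.507 2.291 -2.134
v 1.867 1.407 -3.104
v 2.274 2.513 -2.329
v 1.512 1.531 -3.094
v 1.919 2.637 -2.319
v 1.201 1.499 -2.885
v 1.608 2.604 -2.11
v 1.08 1.325 -2.574
v 1.487 2.431 -1.799
v 1.205 1.092 -2.307
v 1.612 2.197 -1.532
v 1.518 0.908 -2.208
v 1.925 2.013 -1.433
v 1.873 0.859 -2.325
v 2.279 1.965 -1.55
v -1.158 -3.571 -0.52
v -0.237 -3.091 -0.573
v -0.7 -2.009 1.167
v -1.622 -2.489 1.22
v -0.513 -2.813 -0.819
v -0.976 -1.731 0.92
v -0.916 -2.685 -1.006
v -1.379 -1.603 0.733
v -1.367 -2.732 -1.097
v -1.83 -1.65 0.642
v -1.777 -2.945 -1.074
v -2.24 -1.863 0.665
v -2.065 -3.283 -0.94
v -2.528 -2.201 0.799
v -2.173 -3.677 -0.724
v -2.636 -2.595 1.016
v -2.08 -4.051 -0.467
v -2.543 -2.969 1.273
v -1.804 -4.329 -0.22
v -2.267 -3.247 1.519
v -1.401 -4.457 -0.033
v -1.864 -3.375 1.706
v -0.95 -4.41 0.058
v -1.413 -3.328 1.797
v -0.54 -4.197 0.035
v -1.003 -3.115 1.774
v -0.252 -3.859 -0.099
v -0.715 -2.777 1.64
v -0.144 -3.465 -0.316
v -0.607 -2.383 1.424
f 2 1 5
f 2 5 3
f 3 5 6
f 3 6 4
f 5 1 7
f 5 7 6
f 6 7 8
f 6 8 4
f 7 1 9
f 7 9 8
f 8 9 10
f 8 10 4
f 9 1 11
f 9 11 10
f 10 11 12
f 10 12 4
f 11 1 13
f 11 13 12
f 12 13 14
f 12 14 4
f 13 1 15
f 13 15 14
f 14 15 16
f 14 16 4
f 15 1 17
f 15 17 16
f 16 17 18
f 16 18 4
f 17 1 19
f 17 19 18
f 18 19 20
f 18 20 4
f 19 1 2
f 19 2 20
f 20 2 3
f 20 3 4
f 22 21 25
f 22 25 23
f 23 25 26
f 23 26 24
f 25 21 27
f 25 27 26
f 26 27 28
f 26 28 24
f 27 21 29
f 27 29 28
f 28 29 30
f 28 30 24
f 29 21 31
f 29 31 30
f 30 31 32
f 30 32 24
f 31 21 33
f 31 33 32
f 32 33 34
f 32 34 24
f 33 21 35
f 33 35 34
f 34 35 36
f 34 36 24
f 35 21 37
f 35 37 36
f 36 37 38
f 36 38 24
f 37 21 39
f 37 39 38
f 38 39 40
f 38 40 24
f 39 21 41
f 39 41 40
f 40 41 42
f 40 42 24
f 41 21 43
f 41 43 42
f 42 43 44
f 42 44 24
f 43 21 45
f 43 45 44
f 44 45 46
f 44 46 24
f 45 21 47
f 45 47 46
f 46 47 48
f 46 48 24
f 47 21 49
f 47 49 48
f 48 49 50
f 48 50 24
f 49 21 22
f 49 22 50
f 50 22 23
f 50 23 24



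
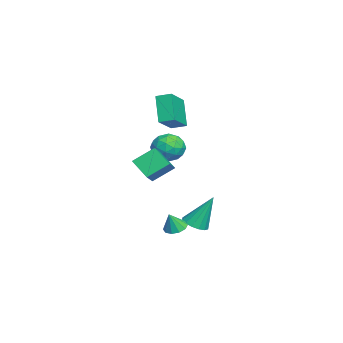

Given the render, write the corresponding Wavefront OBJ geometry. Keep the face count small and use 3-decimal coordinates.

v -0.587 3.192 -4.281
v -0.068 3.707 -4.522
v -0.633 4.128 -2.379
v -0.423 3.868 -4.61
v -0.821 3.847 -4.609
v -1.156 3.651 -4.521
v -1.339 3.332 -4.368
v -1.32 2.975 -4.192
v -1.105 2.676 -4.039
v -0.751 2.515 -3.951
v -0.353 2.536 -3.952
v -0.017 2.732 -4.04
v 0.165 3.052 -4.193
v 0.147 3.408 -4.37
v 1.945 0.453 0.804
v 1.64 1.558 1.624
v 2.718 1.25 0.018
v 2.412 2.355 0.838
v 2.748 0.245 1.382
v 2.442 1.35 2.202
v 3.52 1.042 0.596
v 3.215 2.147 1.416
v 2.26 2.363 -3.333
v 2.618 1.887 -3.592
v 2.58 2.057 -2.327
v 2.848 2.215 -3.566
v 2.853 2.6 -3.451
v 2.632 2.894 -3.291
v 2.268 2.986 -3.147
v 1.901 2.839 -3.074
v 1.671 2.511 -3.101
v 1.666 2.127 -3.216
v 1.887 1.832 -3.376
v 2.251 1.74 -3.52
v -1.503 2.127 1.637
v -0.691 2.082 1.076
v -2.329 1.358 0.504
v -1.517 1.313 -0.057
v -1.573 0.782 0.775
v -1.063 1.257 1.475
v -1.957 2.183 0.105
v -1.447 2.658 0.805
v -0.972 2.116 0.129
v -0.734 1.25 0.543
v -2.286 2.19 1.037
v -2.048 1.324 1.451
v -1.024 2.172 1.456
v -1.996 1.268 0.124
v -2.029 0.956 0.613
v -1.551 0.93 0.283
v -1.243 1.687 1.691
v -0.765 1.661 1.361
v -1.284 0.897 1.184
v -2.255 1.779 0.219
v -1.777 1.753 -0.111
v -1.469 2.51 1.297
v -0.991 2.484 0.967
v -1.736 2.543 0.396
v -0.712 2.165 0.569
v -1.198 1.713 -0.097
v -1.457 2.225 -0.001
v -1.156 2.504 0.41
v -0.572 1.656 0.813
v -1.058 1.205 0.147
v -1.091 0.893 0.636
v -0.791 1.172 1.047
v -0.738 1.677 0.256
v -1.962 2.235 1.433
v -2.448 1.784 0.767
v -2.229 2.268 0.533
v -1.929 2.547 0.944
v -1.822 1.727 1.677
v -2.308 1.275 1.011
v -1.864 0.936 1.17
v -1.563 1.215 1.581
v -2.282 1.763 1.324
v -4.947 1.459 2.854
v -3.451 0.911 3.795
v -4.788 2.311 3.097
v -3.292 1.763 4.038
v -3.908 1.697 1.342
v -2.412 1.149 2.283
v -3.749 2.549 1.585
v -2.253 2.001 2.526
f 2 1 4
f 2 4 3
f 4 1 5
f 4 5 3
f 5 1 6
f 5 6 3
f 6 1 7
f 6 7 3
f 7 1 8
f 7 8 3
f 8 1 9
f 8 9 3
f 9 1 10
f 9 10 3
f 10 1 11
f 10 11 3
f 11 1 12
f 11 12 3
f 12 1 13
f 12 13 3
f 13 1 14
f 13 14 3
f 14 1 2
f 14 2 3
f 16 18 15
f 19 16 15
f 15 18 17
f 17 19 15
f 16 22 18
f 20 16 19
f 20 22 16
f 18 22 17
f 21 19 17
f 17 22 21
f 21 20 19
f 22 20 21
f 24 23 26
f 24 26 25
f 26 23 27
f 26 27 25
f 27 23 28
f 27 28 25
f 28 23 29
f 28 29 25
f 29 23 30
f 29 30 25
f 30 23 31
f 30 31 25
f 31 23 32
f 31 32 25
f 32 23 33
f 32 33 25
f 33 23 34
f 33 34 25
f 34 23 24
f 34 24 25
f 35 72 51
f 72 46 75
f 51 75 40
f 72 75 51
f 35 51 47
f 51 40 52
f 47 52 36
f 51 52 47
f 35 47 56
f 47 36 57
f 56 57 42
f 47 57 56
f 35 56 68
f 56 42 71
f 68 71 45
f 56 71 68
f 35 68 72
f 68 45 76
f 72 76 46
f 68 76 72
f 36 52 63
f 52 40 66
f 63 66 44
f 52 66 63
f 40 75 53
f 75 46 74
f 53 74 39
f 75 74 53
f 46 76 73
f 76 45 69
f 73 69 37
f 76 69 73
f 45 71 70
f 71 42 58
f 70 58 41
f 71 58 70
f 42 57 62
f 57 36 59
f 62 59 43
f 57 59 62
f 38 64 50
f 64 44 65
f 50 65 39
f 64 65 50
f 38 50 48
f 50 39 49
f 48 49 37
f 50 49 48
f 38 48 55
f 48 37 54
f 55 54 41
f 48 54 55
f 38 55 60
f 55 41 61
f 60 61 43
f 55 61 60
f 38 60 64
f 60 43 67
f 64 67 44
f 60 67 64
f 39 65 53
f 65 44 66
f 53 66 40
f 65 66 53
f 37 49 73
f 49 39 74
f 73 74 46
f 49 74 73
f 41 54 70
f 54 37 69
f 70 69 45
f 54 69 70
f 43 61 62
f 61 41 58
f 62 58 42
f 61 58 62
f 44 67 63
f 67 43 59
f 63 59 36
f 67 59 63
f 78 80 77
f 81 78 77
f 77 80 79
f 79 81 77
f 78 84 80
f 82 78 81
f 82 84 78
f 80 84 79
f 83 81 79
f 79 84 83
f 83 82 81
f 84 82 83



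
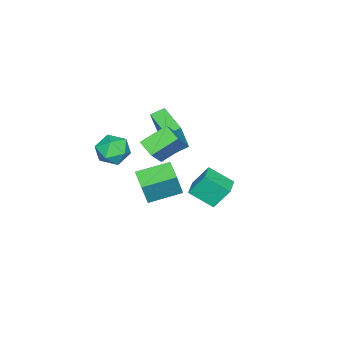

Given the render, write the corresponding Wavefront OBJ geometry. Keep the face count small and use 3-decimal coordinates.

v -0.191 -0.691 2.591
v -1.325 0.308 3.531
v 0.225 0.223 2.121
v -0.909 1.223 3.06
v 1.189 -0.543 4.1
v 0.055 0.457 5.039
v 1.605 0.372 3.629
v 0.471 1.371 4.569
v -4.812 -1.545 -3.307
v -4.106 -1.563 -1.457
v -3.872 -0.612 -3.657
v -3.166 -0.63 -1.807
v -3.474 -3.09 -3.833
v -2.768 -3.108 -1.983
v -2.534 -2.157 -4.183
v -1.828 -2.175 -2.333
v -1.123 2.957 -0.765
v -0.804 1.576 0.155
v -1.506 3.75 0.559
v -1.188 2.368 1.479
v 0.048 3.312 -0.639
v 0.366 1.93 0.281
v -0.336 4.104 0.685
v -0.017 2.723 1.605
v -4.186 -1.438 1.563
v -3.418 -1.536 3.6
v -3.026 0.202 1.204
v -2.257 0.104 3.241
v -3.503 -1.984 1.279
v -2.734 -2.082 3.316
v -2.342 -0.344 0.92
v -1.574 -0.442 2.957
v -0.451 -2.316 2.659
v 0.46 -1.893 2.202
v -0.24 -3.807 1.698
v 0.671 -3.384 1.241
v 0.668 -3.664 2.309
v 0.538 -2.742 2.903
v -0.318 -2.958 0.997
v -0.448 -2.036 1.591
v 0.543 -2.289 1.175
v 1.152 -2.725 1.985
v -0.932 -2.975 1.915
v -0.323 -3.411 2.725
f 2 4 1
f 5 2 1
f 1 4 3
f 3 5 1
f 2 8 4
f 6 2 5
f 6 8 2
f 4 8 3
f 7 5 3
f 3 8 7
f 7 6 5
f 8 6 7
f 10 12 9
f 13 10 9
f 9 12 11
f 11 13 9
f 10 16 12
f 14 10 13
f 14 16 10
f 12 16 11
f 15 13 11
f 11 16 15
f 15 14 13
f 16 14 15
f 18 20 17
f 21 18 17
f 17 20 19
f 19 21 17
f 18 24 20
f 22 18 21
f 22 24 18
f 20 24 19
f 23 21 19
f 19 24 23
f 23 22 21
f 24 22 23
f 26 28 25
f 29 26 25
f 25 28 27
f 27 29 25
f 26 32 28
f 30 26 29
f 30 32 26
f 28 32 27
f 31 29 27
f 27 32 31
f 31 30 29
f 32 30 31
f 33 44 38
f 33 38 34
f 33 34 40
f 33 40 43
f 33 43 44
f 34 38 42
f 38 44 37
f 44 43 35
f 43 40 39
f 40 34 41
f 36 42 37
f 36 37 35
f 36 35 39
f 36 39 41
f 36 41 42
f 37 42 38
f 35 37 44
f 39 35 43
f 41 39 40
f 42 41 34



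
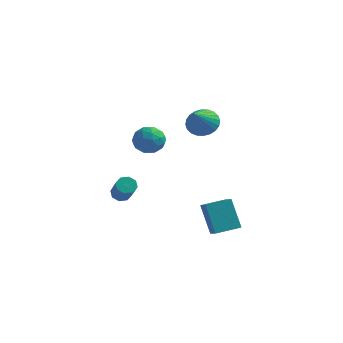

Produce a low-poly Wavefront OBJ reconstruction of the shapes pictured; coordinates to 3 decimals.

v 0.463 3.953 3.111
v 1.229 4.418 3.599
v 0.537 2.427 4.449
v 0.913 4.568 3.789
v 0.528 4.626 3.875
v 0.134 4.58 3.845
v -0.21 4.439 3.703
v -0.452 4.224 3.471
v -0.554 3.968 3.185
v -0.502 3.709 2.887
v -0.302 3.487 2.623
v 0.014 3.337 2.434
v 0.398 3.28 2.347
v 0.792 3.325 2.377
v 1.136 3.466 2.519
v 1.378 3.681 2.751
v 1.48 3.937 3.038
v 1.428 4.196 3.336
v -3.312 3.393 2.042
v -2.477 4.009 1.963
v -2.563 2.251 1.057
v -1.728 2.867 0.978
v -1.954 2.41 1.886
v -2.417 3.116 2.494
v -2.623 3.144 0.526
v -3.086 3.85 1.134
v -2.051 3.855 1.026
v -1.637 3.401 1.866
v -3.403 2.859 1.154
v -2.989 2.405 1.994
v -2.96 3.802 2.089
v -2.08 2.458 0.931
v -2.213 2.19 1.464
v -1.722 2.552 1.418
v -2.925 3.277 2.401
v -2.434 3.639 2.355
v -2.126 2.698 2.309
v -2.606 2.621 0.665
v -2.115 2.983 0.619
v -3.318 3.708 1.602
v -2.827 4.07 1.556
v -2.914 3.562 0.711
v -2.219 4.073 1.492
v -1.779 3.401 0.913
v -2.305 3.564 0.647
v -2.577 3.979 1.005
v -1.975 3.806 1.986
v -1.535 3.135 1.407
v -1.668 2.866 1.94
v -1.94 3.281 2.298
v -1.725 3.716 1.435
v -3.505 3.125 1.613
v -3.065 2.454 1.034
v -3.1 2.979 0.722
v -3.372 3.394 1.08
v -3.261 2.859 2.107
v -2.821 2.187 1.528
v -2.463 2.281 2.015
v -2.735 2.696 2.373
v -3.315 2.544 1.585
v 2.874 -0.548 -3.19
v 2.041 -0.017 -1.394
v 3.94 0.549 -3.021
v 3.108 1.081 -1.224
v 3.452 -1.181 -2.736
v 2.62 -0.649 -0.939
v 4.519 -0.083 -2.566
v 3.686 0.448 -0.77
v -4.342 3.165 -3.216
v -3.768 3.42 -3.383
v -2.883 2.31 -2.03
v -3.458 2.055 -1.864
v -3.994 3.678 -3.023
v -3.109 2.569 -1.67
v -4.424 3.636 -2.776
v -3.539 2.527 -1.424
v -4.806 3.318 -2.787
v -3.921 2.208 -1.435
v -4.917 2.91 -3.05
v -4.032 1.8 -1.697
v -4.691 2.651 -3.41
v -3.806 1.542 -2.057
v -4.261 2.693 -3.656
v -3.376 1.584 -2.304
v -3.879 3.012 -3.645
v -2.994 1.902 -2.293
f 2 1 4
f 2 4 3
f 4 1 5
f 4 5 3
f 5 1 6
f 5 6 3
f 6 1 7
f 6 7 3
f 7 1 8
f 7 8 3
f 8 1 9
f 8 9 3
f 9 1 10
f 9 10 3
f 10 1 11
f 10 11 3
f 11 1 12
f 11 12 3
f 12 1 13
f 12 13 3
f 13 1 14
f 13 14 3
f 14 1 15
f 14 15 3
f 15 1 16
f 15 16 3
f 16 1 17
f 16 17 3
f 17 1 18
f 17 18 3
f 18 1 2
f 18 2 3
f 19 56 35
f 56 30 59
f 35 59 24
f 56 59 35
f 19 35 31
f 35 24 36
f 31 36 20
f 35 36 31
f 19 31 40
f 31 20 41
f 40 41 26
f 31 41 40
f 19 40 52
f 40 26 55
f 52 55 29
f 40 55 52
f 19 52 56
f 52 29 60
f 56 60 30
f 52 60 56
f 20 36 47
f 36 24 50
f 47 50 28
f 36 50 47
f 24 59 37
f 59 30 58
f 37 58 23
f 59 58 37
f 30 60 57
f 60 29 53
f 57 53 21
f 60 53 57
f 29 55 54
f 55 26 42
f 54 42 25
f 55 42 54
f 26 41 46
f 41 20 43
f 46 43 27
f 41 43 46
f 22 48 34
f 48 28 49
f 34 49 23
f 48 49 34
f 22 34 32
f 34 23 33
f 32 33 21
f 34 33 32
f 22 32 39
f 32 21 38
f 39 38 25
f 32 38 39
f 22 39 44
f 39 25 45
f 44 45 27
f 39 45 44
f 22 44 48
f 44 27 51
f 48 51 28
f 44 51 48
f 23 49 37
f 49 28 50
f 37 50 24
f 49 50 37
f 21 33 57
f 33 23 58
f 57 58 30
f 33 58 57
f 25 38 54
f 38 21 53
f 54 53 29
f 38 53 54
f 27 45 46
f 45 25 42
f 46 42 26
f 45 42 46
f 28 51 47
f 51 27 43
f 47 43 20
f 51 43 47
f 62 64 61
f 65 62 61
f 61 64 63
f 63 65 61
f 62 68 64
f 66 62 65
f 66 68 62
f 64 68 63
f 67 65 63
f 63 68 67
f 67 66 65
f 68 66 67
f 70 69 73
f 70 73 71
f 71 73 74
f 71 74 72
f 73 69 75
f 73 75 74
f 74 75 76
f 74 76 72
f 75 69 77
f 75 77 76
f 76 77 78
f 76 78 72
f 77 69 79
f 77 79 78
f 78 79 80
f 78 80 72
f 79 69 81
f 79 81 80
f 80 81 82
f 80 82 72
f 81 69 83
f 81 83 82
f 82 83 84
f 82 84 72
f 83 69 85
f 83 85 84
f 84 85 86
f 84 86 72
f 85 69 70
f 85 70 86
f 86 70 71
f 86 71 72



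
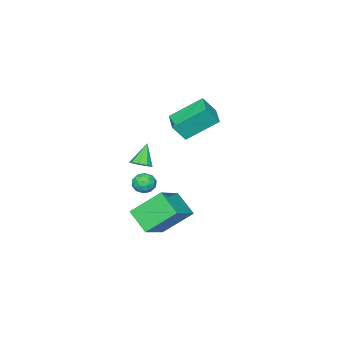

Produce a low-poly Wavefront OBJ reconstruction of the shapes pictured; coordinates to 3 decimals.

v 0.545 -1.138 0.776
v 1.061 -1.295 1.082
v -0.205 -1.402 1.904
v 0.985 -0.88 1.129
v 0.703 -0.586 1.011
v 0.347 -0.55 0.783
v 0.084 -0.789 0.552
v 0.036 -1.191 0.425
v 0.226 -1.568 0.463
v 0.566 -1.744 0.648
v 0.895 -1.636 0.892
v 1.918 3.612 -0.282
v 1.724 2.41 0.578
v 3.577 4.017 0.66
v 3.383 2.816 1.519
v 2.937 2.504 -1.599
v 2.743 1.303 -0.74
v 4.596 2.91 -0.658
v 4.402 1.708 0.202
v -3.712 0.142 3.473
v -3.148 -0.272 4.436
v -2.787 1.19 3.383
v -2.223 0.775 4.345
v -2.477 -1.055 2.235
v -1.913 -1.47 3.197
v -1.552 -0.008 2.144
v -0.988 -0.422 3.107
v 2.21 1.405 1.022
v 2.78 1.702 1.137
v 2.64 0.478 1.283
v 3.21 0.775 1.398
v 2.702 0.88 1.793
v 2.436 1.453 1.632
v 2.984 0.727 0.788
v 2.718 1.3 0.627
v 3.258 1.283 0.992
v 3.083 1.377 1.613
v 2.337 0.803 0.807
v 2.162 0.897 1.428
v 2.457 1.635 1.057
v 2.963 0.545 1.363
v 2.664 0.607 1.596
v 2.999 0.781 1.663
v 2.255 1.488 1.348
v 2.59 1.663 1.415
v 2.544 1.179 1.801
v 2.83 0.517 1.005
v 3.165 0.692 1.072
v 2.421 1.399 0.757
v 2.756 1.573 0.824
v 2.876 1.001 0.619
v 3.073 1.563 1.039
v 3.326 1.018 1.192
v 3.193 0.99 0.834
v 3.037 1.327 0.739
v 2.97 1.618 1.404
v 3.223 1.073 1.558
v 2.925 1.135 1.79
v 2.769 1.472 1.695
v 3.251 1.372 1.319
v 2.197 1.107 0.862
v 2.45 0.562 1.016
v 2.651 0.708 0.725
v 2.495 1.045 0.63
v 2.094 1.162 1.228
v 2.347 0.617 1.381
v 2.383 0.853 1.681
v 2.227 1.19 1.586
v 2.169 0.808 1.101
f 2 1 4
f 2 4 3
f 4 1 5
f 4 5 3
f 5 1 6
f 5 6 3
f 6 1 7
f 6 7 3
f 7 1 8
f 7 8 3
f 8 1 9
f 8 9 3
f 9 1 10
f 9 10 3
f 10 1 11
f 10 11 3
f 11 1 2
f 11 2 3
f 13 15 12
f 16 13 12
f 12 15 14
f 14 16 12
f 13 19 15
f 17 13 16
f 17 19 13
f 15 19 14
f 18 16 14
f 14 19 18
f 18 17 16
f 19 17 18
f 21 23 20
f 24 21 20
f 20 23 22
f 22 24 20
f 21 27 23
f 25 21 24
f 25 27 21
f 23 27 22
f 26 24 22
f 22 27 26
f 26 25 24
f 27 25 26
f 28 65 44
f 65 39 68
f 44 68 33
f 65 68 44
f 28 44 40
f 44 33 45
f 40 45 29
f 44 45 40
f 28 40 49
f 40 29 50
f 49 50 35
f 40 50 49
f 28 49 61
f 49 35 64
f 61 64 38
f 49 64 61
f 28 61 65
f 61 38 69
f 65 69 39
f 61 69 65
f 29 45 56
f 45 33 59
f 56 59 37
f 45 59 56
f 33 68 46
f 68 39 67
f 46 67 32
f 68 67 46
f 39 69 66
f 69 38 62
f 66 62 30
f 69 62 66
f 38 64 63
f 64 35 51
f 63 51 34
f 64 51 63
f 35 50 55
f 50 29 52
f 55 52 36
f 50 52 55
f 31 57 43
f 57 37 58
f 43 58 32
f 57 58 43
f 31 43 41
f 43 32 42
f 41 42 30
f 43 42 41
f 31 41 48
f 41 30 47
f 48 47 34
f 41 47 48
f 31 48 53
f 48 34 54
f 53 54 36
f 48 54 53
f 31 53 57
f 53 36 60
f 57 60 37
f 53 60 57
f 32 58 46
f 58 37 59
f 46 59 33
f 58 59 46
f 30 42 66
f 42 32 67
f 66 67 39
f 42 67 66
f 34 47 63
f 47 30 62
f 63 62 38
f 47 62 63
f 36 54 55
f 54 34 51
f 55 51 35
f 54 51 55
f 37 60 56
f 60 36 52
f 56 52 29
f 60 52 56



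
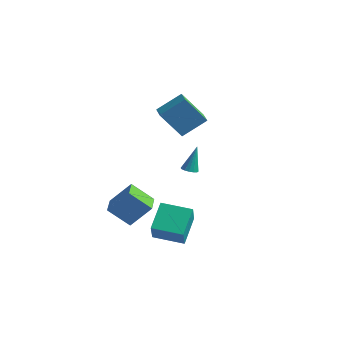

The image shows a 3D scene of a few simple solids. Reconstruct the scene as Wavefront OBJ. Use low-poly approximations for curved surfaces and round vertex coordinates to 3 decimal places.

v -2.8 3.141 0.029
v -3.829 2.42 1.724
v -3.623 3.927 -0.136
v -4.651 3.207 1.56
v -1.889 4.313 1.08
v -2.917 3.593 2.776
v -2.711 5.1 0.916
v -3.74 4.379 2.611
v -3.114 -3.384 -2.825
v -2.164 -2.663 -1.477
v -3.82 -2.239 -2.939
v -2.87 -1.518 -1.591
v -1.99 -2.802 -3.929
v -1.04 -2.081 -2.581
v -2.696 -1.657 -4.043
v -1.746 -0.936 -2.695
v -1.529 2.099 -1.773
v -1.082 1.867 -1.697
v -1.471 2.741 -0.167
v -1.02 2.105 -1.794
v -1.095 2.341 -1.885
v -1.286 2.512 -1.947
v -1.542 2.573 -1.962
v -1.795 2.507 -1.926
v -1.977 2.331 -1.849
v -2.039 2.094 -1.752
v -1.964 1.858 -1.66
v -1.773 1.686 -1.599
v -1.516 1.626 -1.584
v -1.263 1.692 -1.62
v 0.418 -4.141 -2.449
v -0.028 -2.657 -1.421
v -0.073 -3.359 -3.792
v -0.519 -1.875 -2.764
v 2.079 -3.485 -2.676
v 1.633 -2.001 -1.648
v 1.588 -2.703 -4.019
v 1.142 -1.219 -2.991
f 2 4 1
f 5 2 1
f 1 4 3
f 3 5 1
f 2 8 4
f 6 2 5
f 6 8 2
f 4 8 3
f 7 5 3
f 3 8 7
f 7 6 5
f 8 6 7
f 10 12 9
f 13 10 9
f 9 12 11
f 11 13 9
f 10 16 12
f 14 10 13
f 14 16 10
f 12 16 11
f 15 13 11
f 11 16 15
f 15 14 13
f 16 14 15
f 18 17 20
f 18 20 19
f 20 17 21
f 20 21 19
f 21 17 22
f 21 22 19
f 22 17 23
f 22 23 19
f 23 17 24
f 23 24 19
f 24 17 25
f 24 25 19
f 25 17 26
f 25 26 19
f 26 17 27
f 26 27 19
f 27 17 28
f 27 28 19
f 28 17 29
f 28 29 19
f 29 17 30
f 29 30 19
f 30 17 18
f 30 18 19
f 32 34 31
f 35 32 31
f 31 34 33
f 33 35 31
f 32 38 34
f 36 32 35
f 36 38 32
f 34 38 33
f 37 35 33
f 33 38 37
f 37 36 35
f 38 36 37



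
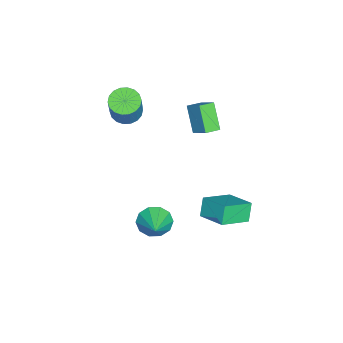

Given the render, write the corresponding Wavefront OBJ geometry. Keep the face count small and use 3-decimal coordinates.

v -1.398 3.592 -3.507
v 0.014 2.317 -2.595
v -0.45 5.082 -2.891
v 0.962 3.806 -1.979
v -0.702 3.594 -4.581
v 0.71 2.318 -3.669
v 0.246 5.083 -3.965
v 1.658 3.808 -3.053
v -2.206 -2.794 2.354
v -1.465 -2.329 1.959
v -0.573 -2.16 3.831
v -1.314 -2.626 4.226
v -1.734 -2.012 2.059
v -0.842 -1.843 3.93
v -2.096 -1.851 2.217
v -1.205 -1.682 4.089
v -2.481 -1.876 2.402
v -1.589 -1.707 4.274
v -2.81 -2.083 2.578
v -1.919 -1.914 4.45
v -3.02 -2.431 2.709
v -2.129 -2.262 4.581
v -3.069 -2.851 2.771
v -2.177 -2.682 4.642
v -2.947 -3.26 2.749
v -2.055 -3.091 4.621
v -2.678 -3.577 2.65
v -1.786 -3.408 4.521
v -2.315 -3.738 2.491
v -1.424 -3.569 4.363
v -1.931 -3.713 2.306
v -1.039 -3.544 4.178
v -1.601 -3.506 2.13
v -0.71 -3.337 4.002
v -1.391 -3.158 1.999
v -0.5 -2.989 3.871
v -1.343 -2.738 1.938
v -0.451 -2.569 3.809
v -2.217 2.014 1.719
v -3.266 1.391 3.11
v -1.597 2.895 2.582
v -2.646 2.271 3.972
v -1.534 1.329 1.928
v -2.583 0.705 3.318
v -0.914 2.209 2.79
v -1.963 1.586 4.181
v 1.53 -0.182 -4.027
v 1.894 0.275 -4.947
v 2.93 0.222 -3.273
v 1.568 0.748 -4.595
v 1.228 0.866 -4.026
v 1.003 0.583 -3.457
v 0.979 0.009 -3.106
v 1.166 -0.639 -3.107
v 1.492 -1.111 -3.459
v 1.833 -1.229 -4.028
v 2.058 -0.946 -4.597
v 2.081 -0.372 -4.948
f 2 4 1
f 5 2 1
f 1 4 3
f 3 5 1
f 2 8 4
f 6 2 5
f 6 8 2
f 4 8 3
f 7 5 3
f 3 8 7
f 7 6 5
f 8 6 7
f 10 9 13
f 10 13 11
f 11 13 14
f 11 14 12
f 13 9 15
f 13 15 14
f 14 15 16
f 14 16 12
f 15 9 17
f 15 17 16
f 16 17 18
f 16 18 12
f 17 9 19
f 17 19 18
f 18 19 20
f 18 20 12
f 19 9 21
f 19 21 20
f 20 21 22
f 20 22 12
f 21 9 23
f 21 23 22
f 22 23 24
f 22 24 12
f 23 9 25
f 23 25 24
f 24 25 26
f 24 26 12
f 25 9 27
f 25 27 26
f 26 27 28
f 26 28 12
f 27 9 29
f 27 29 28
f 28 29 30
f 28 30 12
f 29 9 31
f 29 31 30
f 30 31 32
f 30 32 12
f 31 9 33
f 31 33 32
f 32 33 34
f 32 34 12
f 33 9 35
f 33 35 34
f 34 35 36
f 34 36 12
f 35 9 37
f 35 37 36
f 36 37 38
f 36 38 12
f 37 9 10
f 37 10 38
f 38 10 11
f 38 11 12
f 40 42 39
f 43 40 39
f 39 42 41
f 41 43 39
f 40 46 42
f 44 40 43
f 44 46 40
f 42 46 41
f 45 43 41
f 41 46 45
f 45 44 43
f 46 44 45
f 48 47 50
f 48 50 49
f 50 47 51
f 50 51 49
f 51 47 52
f 51 52 49
f 52 47 53
f 52 53 49
f 53 47 54
f 53 54 49
f 54 47 55
f 54 55 49
f 55 47 56
f 55 56 49
f 56 47 57
f 56 57 49
f 57 47 58
f 57 58 49
f 58 47 48
f 58 48 49



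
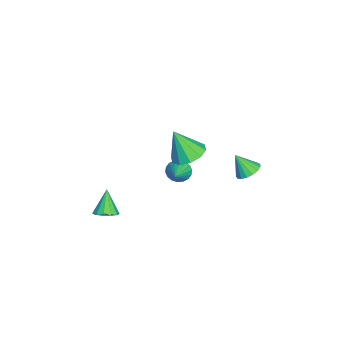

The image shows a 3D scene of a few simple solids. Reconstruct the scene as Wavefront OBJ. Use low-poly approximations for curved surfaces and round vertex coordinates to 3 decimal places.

v -2.638 0.407 -1.745
v -2.372 0.646 -2.227
v -1.502 0.413 -1.115
v -2.45 0.861 -2.089
v -2.565 0.986 -1.883
v -2.694 0.997 -1.65
v -2.813 0.89 -1.436
v -2.897 0.688 -1.283
v -2.929 0.43 -1.221
v -2.904 0.168 -1.264
v -2.827 -0.047 -1.402
v -2.712 -0.172 -1.608
v -2.582 -0.183 -1.841
v -2.464 -0.076 -2.055
v -2.38 0.126 -2.208
v -2.347 0.384 -2.27
v -0.314 -2.491 -3.001
v 0.184 -2.503 -2.668
v -1.026 -2.549 -1.939
v 0.102 -2.177 -2.705
v -0.112 -1.951 -2.836
v -0.39 -1.896 -3.02
v -0.645 -2.03 -3.197
v -0.794 -2.31 -3.313
v -0.791 -2.648 -3.329
v -0.637 -2.936 -3.242
v -0.38 -3.082 -3.078
v -0.102 -3.041 -2.89
v 0.108 -2.825 -2.737
v 0.342 1.239 2.321
v 1.112 0.974 2.229
v 0.278 0.581 3.679
v 1.129 1.429 2.45
v 0.845 1.812 2.623
v 0.369 1.976 2.68
v -0.117 1.859 2.6
v -0.428 1.505 2.414
v -0.445 1.049 2.192
v -0.161 0.666 2.02
v 0.315 0.502 1.963
v 0.801 0.62 2.042
v -1.158 3.639 0.066
v -0.644 3.882 0.313
v -1.302 3.041 0.954
v -0.86 4.066 0.402
v -1.143 4.152 0.414
v -1.431 4.12 0.347
v -1.655 3.979 0.215
v -1.766 3.759 0.049
v -1.738 3.512 -0.113
v -1.577 3.294 -0.234
v -1.32 3.155 -0.286
v -1.026 3.127 -0.257
v -0.762 3.217 -0.155
v -0.589 3.403 -0.001
v -0.547 3.643 0.168
f 2 1 4
f 2 4 3
f 4 1 5
f 4 5 3
f 5 1 6
f 5 6 3
f 6 1 7
f 6 7 3
f 7 1 8
f 7 8 3
f 8 1 9
f 8 9 3
f 9 1 10
f 9 10 3
f 10 1 11
f 10 11 3
f 11 1 12
f 11 12 3
f 12 1 13
f 12 13 3
f 13 1 14
f 13 14 3
f 14 1 15
f 14 15 3
f 15 1 16
f 15 16 3
f 16 1 2
f 16 2 3
f 18 17 20
f 18 20 19
f 20 17 21
f 20 21 19
f 21 17 22
f 21 22 19
f 22 17 23
f 22 23 19
f 23 17 24
f 23 24 19
f 24 17 25
f 24 25 19
f 25 17 26
f 25 26 19
f 26 17 27
f 26 27 19
f 27 17 28
f 27 28 19
f 28 17 29
f 28 29 19
f 29 17 18
f 29 18 19
f 31 30 33
f 31 33 32
f 33 30 34
f 33 34 32
f 34 30 35
f 34 35 32
f 35 30 36
f 35 36 32
f 36 30 37
f 36 37 32
f 37 30 38
f 37 38 32
f 38 30 39
f 38 39 32
f 39 30 40
f 39 40 32
f 40 30 41
f 40 41 32
f 41 30 31
f 41 31 32
f 43 42 45
f 43 45 44
f 45 42 46
f 45 46 44
f 46 42 47
f 46 47 44
f 47 42 48
f 47 48 44
f 48 42 49
f 48 49 44
f 49 42 50
f 49 50 44
f 50 42 51
f 50 51 44
f 51 42 52
f 51 52 44
f 52 42 53
f 52 53 44
f 53 42 54
f 53 54 44
f 54 42 55
f 54 55 44
f 55 42 56
f 55 56 44
f 56 42 43
f 56 43 44



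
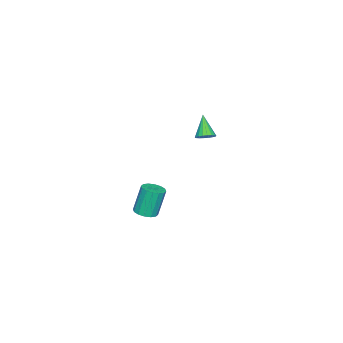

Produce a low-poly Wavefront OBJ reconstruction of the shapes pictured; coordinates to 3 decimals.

v 4.086 2.808 3.207
v 4.552 2.85 3.55
v 3.294 2.252 4.353
v 4.437 3.079 3.581
v 4.252 3.254 3.539
v 4.034 3.341 3.43
v 3.827 3.322 3.278
v 3.671 3.202 3.111
v 3.597 3.003 2.964
v 3.62 2.766 2.864
v 3.735 2.537 2.833
v 3.92 2.362 2.876
v 4.138 2.276 2.984
v 4.345 2.294 3.136
v 4.501 2.415 3.303
v 4.575 2.613 3.45
v 3.233 -1.342 -4.694
v 3.896 -1.063 -4.566
v 3.429 -0.779 -2.777
v 2.767 -1.058 -2.906
v 3.683 -0.767 -4.668
v 3.216 -0.484 -2.88
v 3.35 -0.626 -4.777
v 2.883 -0.342 -2.989
v 2.986 -0.676 -4.864
v 2.519 -0.393 -3.076
v 2.688 -0.905 -4.906
v 2.221 -0.622 -3.117
v 2.536 -1.251 -4.891
v 2.069 -0.967 -3.102
v 2.571 -1.621 -4.823
v 2.104 -1.337 -3.034
v 2.784 -1.916 -4.72
v 2.317 -1.633 -2.932
v 3.117 -2.058 -4.611
v 2.65 -1.774 -2.823
v 3.481 -2.007 -4.524
v 3.014 -1.724 -2.736
v 3.779 -1.778 -4.483
v 3.312 -1.495 -2.694
v 3.931 -1.433 -4.498
v 3.464 -1.149 -2.709
f 2 1 4
f 2 4 3
f 4 1 5
f 4 5 3
f 5 1 6
f 5 6 3
f 6 1 7
f 6 7 3
f 7 1 8
f 7 8 3
f 8 1 9
f 8 9 3
f 9 1 10
f 9 10 3
f 10 1 11
f 10 11 3
f 11 1 12
f 11 12 3
f 12 1 13
f 12 13 3
f 13 1 14
f 13 14 3
f 14 1 15
f 14 15 3
f 15 1 16
f 15 16 3
f 16 1 2
f 16 2 3
f 18 17 21
f 18 21 19
f 19 21 22
f 19 22 20
f 21 17 23
f 21 23 22
f 22 23 24
f 22 24 20
f 23 17 25
f 23 25 24
f 24 25 26
f 24 26 20
f 25 17 27
f 25 27 26
f 26 27 28
f 26 28 20
f 27 17 29
f 27 29 28
f 28 29 30
f 28 30 20
f 29 17 31
f 29 31 30
f 30 31 32
f 30 32 20
f 31 17 33
f 31 33 32
f 32 33 34
f 32 34 20
f 33 17 35
f 33 35 34
f 34 35 36
f 34 36 20
f 35 17 37
f 35 37 36
f 36 37 38
f 36 38 20
f 37 17 39
f 37 39 38
f 38 39 40
f 38 40 20
f 39 17 41
f 39 41 40
f 40 41 42
f 40 42 20
f 41 17 18
f 41 18 42
f 42 18 19
f 42 19 20



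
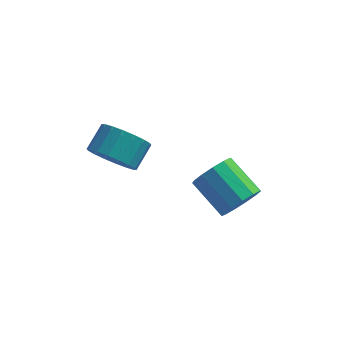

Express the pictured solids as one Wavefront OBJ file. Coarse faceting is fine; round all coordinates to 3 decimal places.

v 0.652 -1.851 0.791
v 1.232 -1.601 1.344
v 0.088 -0.758 2.162
v -0.492 -1.009 1.609
v 1.226 -1.275 1.001
v 0.082 -0.432 1.819
v 1.038 -1.133 0.59
v -0.106 -0.29 1.408
v 0.727 -1.218 0.244
v -0.417 -0.376 1.062
v 0.393 -1.505 0.071
v -0.752 -0.662 0.889
v 0.14 -1.902 0.127
v -1.004 -1.059 0.945
v 0.051 -2.282 0.393
v -1.094 -1.44 1.212
v 0.152 -2.526 0.786
v -0.993 -1.683 1.604
v 0.412 -2.556 1.181
v -0.732 -1.713 1.999
v 0.748 -2.362 1.451
v -0.396 -1.519 2.269
v 1.054 -2.006 1.512
v -0.09 -1.163 2.33
v -3.5 -3.073 3.658
v -2.819 -3.59 3.972
v -2.48 -2.763 4.596
v -3.16 -2.247 4.282
v -2.655 -3.412 3.647
v -2.316 -2.585 4.271
v -2.658 -3.167 3.324
v -2.319 -2.34 3.948
v -2.828 -2.904 3.068
v -2.489 -2.077 3.692
v -3.131 -2.674 2.928
v -2.792 -1.847 3.552
v -3.507 -2.523 2.933
v -3.167 -1.697 3.557
v -3.881 -2.482 3.082
v -3.542 -1.655 3.706
v -4.18 -2.557 3.344
v -3.841 -1.73 3.968
v -4.344 -2.735 3.669
v -4.005 -1.908 4.293
v -4.341 -2.98 3.992
v -4.002 -2.153 4.616
v -4.171 -3.243 4.248
v -3.832 -2.416 4.872
v -3.868 -3.473 4.388
v -3.529 -2.646 5.012
v -3.493 -3.623 4.383
v -3.153 -2.797 5.007
v -3.118 -3.665 4.234
v -2.779 -2.838 4.858
f 2 1 5
f 2 5 3
f 3 5 6
f 3 6 4
f 5 1 7
f 5 7 6
f 6 7 8
f 6 8 4
f 7 1 9
f 7 9 8
f 8 9 10
f 8 10 4
f 9 1 11
f 9 11 10
f 10 11 12
f 10 12 4
f 11 1 13
f 11 13 12
f 12 13 14
f 12 14 4
f 13 1 15
f 13 15 14
f 14 15 16
f 14 16 4
f 15 1 17
f 15 17 16
f 16 17 18
f 16 18 4
f 17 1 19
f 17 19 18
f 18 19 20
f 18 20 4
f 19 1 21
f 19 21 20
f 20 21 22
f 20 22 4
f 21 1 23
f 21 23 22
f 22 23 24
f 22 24 4
f 23 1 2
f 23 2 24
f 24 2 3
f 24 3 4
f 26 25 29
f 26 29 27
f 27 29 30
f 27 30 28
f 29 25 31
f 29 31 30
f 30 31 32
f 30 32 28
f 31 25 33
f 31 33 32
f 32 33 34
f 32 34 28
f 33 25 35
f 33 35 34
f 34 35 36
f 34 36 28
f 35 25 37
f 35 37 36
f 36 37 38
f 36 38 28
f 37 25 39
f 37 39 38
f 38 39 40
f 38 40 28
f 39 25 41
f 39 41 40
f 40 41 42
f 40 42 28
f 41 25 43
f 41 43 42
f 42 43 44
f 42 44 28
f 43 25 45
f 43 45 44
f 44 45 46
f 44 46 28
f 45 25 47
f 45 47 46
f 46 47 48
f 46 48 28
f 47 25 49
f 47 49 48
f 48 49 50
f 48 50 28
f 49 25 51
f 49 51 50
f 50 51 52
f 50 52 28
f 51 25 53
f 51 53 52
f 52 53 54
f 52 54 28
f 53 25 26
f 53 26 54
f 54 26 27
f 54 27 28

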